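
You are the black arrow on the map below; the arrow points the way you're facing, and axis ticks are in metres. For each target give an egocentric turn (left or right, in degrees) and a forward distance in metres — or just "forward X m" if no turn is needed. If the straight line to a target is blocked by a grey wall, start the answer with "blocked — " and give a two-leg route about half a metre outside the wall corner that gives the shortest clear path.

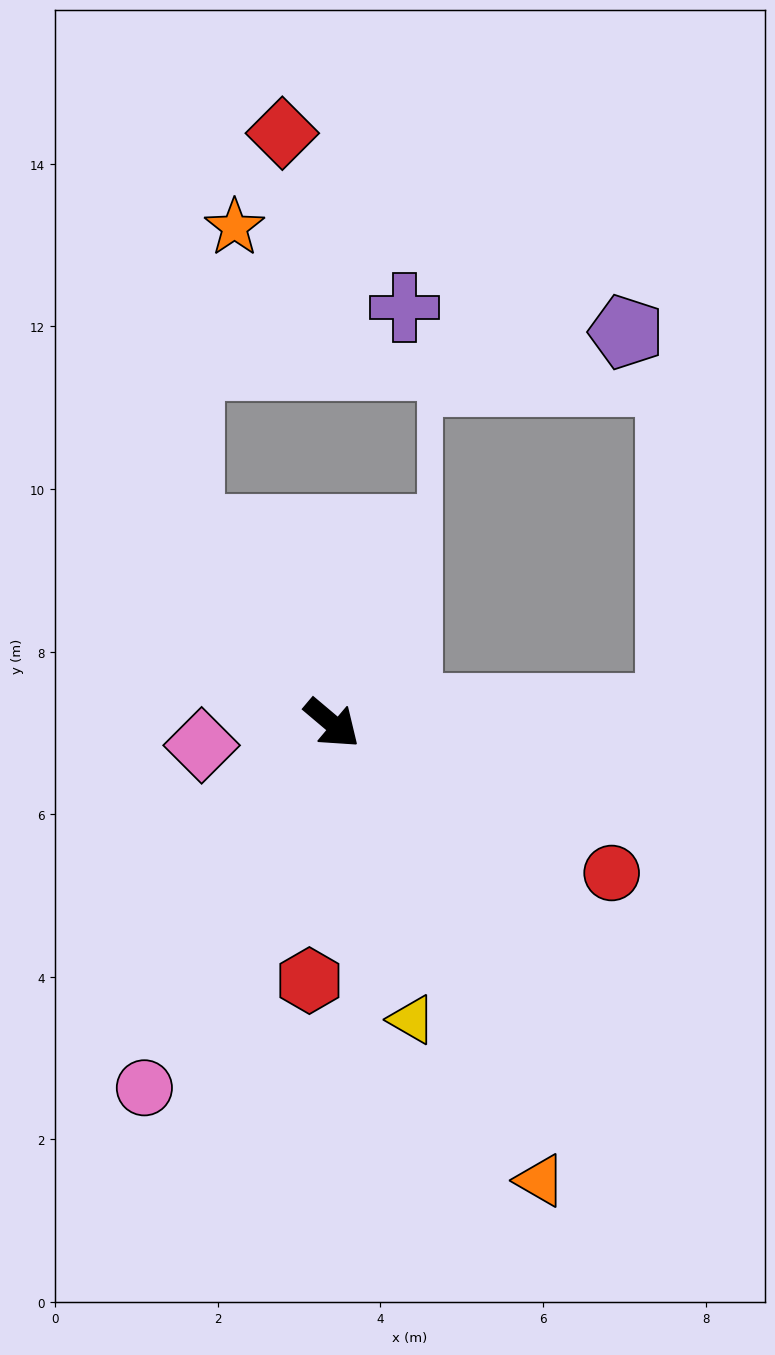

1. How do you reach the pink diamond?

turn right 130°, forward 1.6 m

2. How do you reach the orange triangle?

turn right 25°, forward 6.2 m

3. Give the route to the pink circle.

turn right 77°, forward 5.0 m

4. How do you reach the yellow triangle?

turn right 35°, forward 3.8 m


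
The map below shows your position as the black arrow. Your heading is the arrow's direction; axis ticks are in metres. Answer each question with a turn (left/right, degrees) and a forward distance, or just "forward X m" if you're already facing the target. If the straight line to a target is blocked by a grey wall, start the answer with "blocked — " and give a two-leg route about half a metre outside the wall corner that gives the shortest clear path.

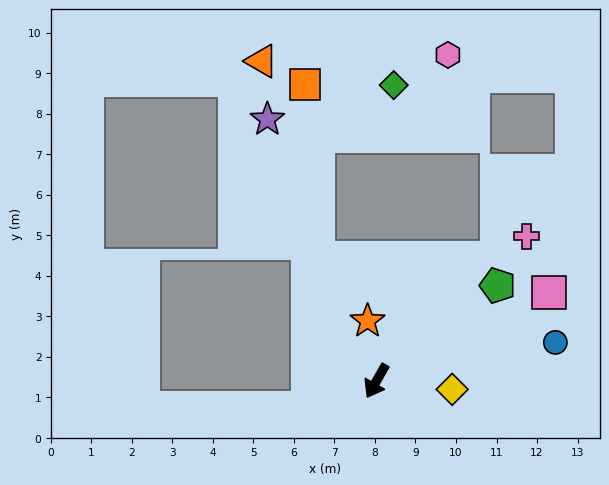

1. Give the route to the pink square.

turn left 147°, forward 4.8 m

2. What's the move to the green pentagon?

turn left 158°, forward 3.8 m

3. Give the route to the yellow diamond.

turn left 113°, forward 1.9 m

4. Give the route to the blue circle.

turn left 132°, forward 4.5 m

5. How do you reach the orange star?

turn right 142°, forward 1.5 m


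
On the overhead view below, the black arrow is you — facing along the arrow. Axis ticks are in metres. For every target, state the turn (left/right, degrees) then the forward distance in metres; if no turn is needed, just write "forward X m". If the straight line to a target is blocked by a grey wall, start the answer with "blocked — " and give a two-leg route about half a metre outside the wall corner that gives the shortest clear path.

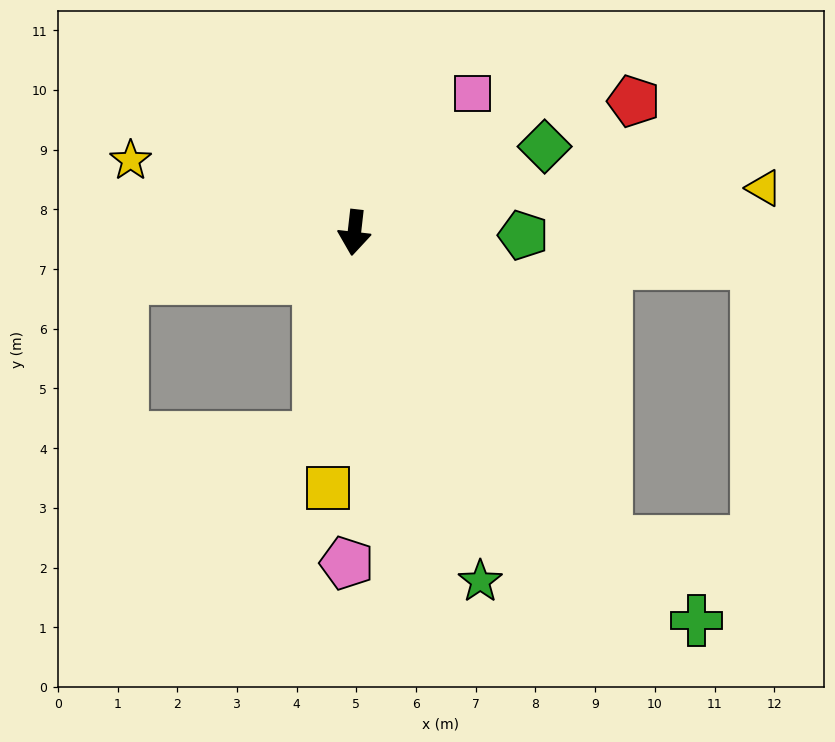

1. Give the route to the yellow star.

turn right 101°, forward 3.9 m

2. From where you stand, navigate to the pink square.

turn left 146°, forward 3.1 m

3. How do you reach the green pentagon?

turn left 96°, forward 2.8 m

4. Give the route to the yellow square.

forward 4.3 m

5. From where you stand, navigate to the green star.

turn left 26°, forward 6.2 m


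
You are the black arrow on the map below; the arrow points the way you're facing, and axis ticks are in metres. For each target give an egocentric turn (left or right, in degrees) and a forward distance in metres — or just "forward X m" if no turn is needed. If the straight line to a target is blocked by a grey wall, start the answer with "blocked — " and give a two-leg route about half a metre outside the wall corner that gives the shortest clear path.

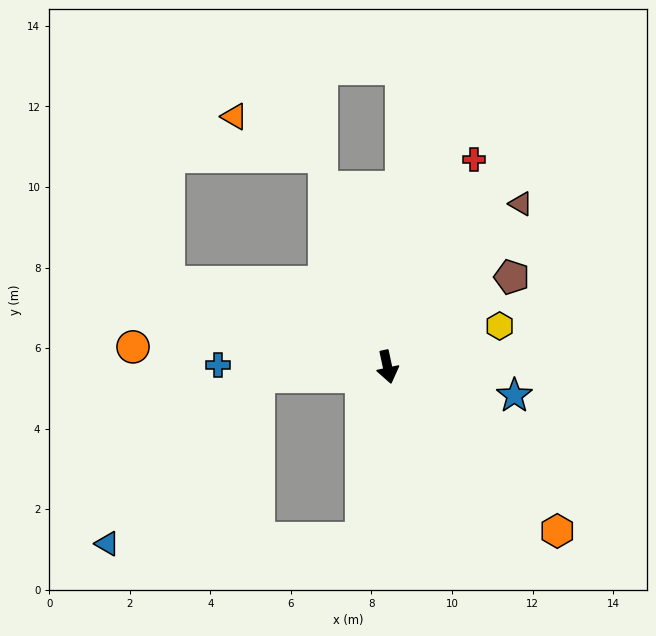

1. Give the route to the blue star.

turn left 65°, forward 3.2 m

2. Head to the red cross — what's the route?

turn left 145°, forward 5.6 m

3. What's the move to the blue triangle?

blocked — turn right 98°, forward 3.2 m, then turn left 44°, forward 5.6 m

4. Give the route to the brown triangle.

turn left 129°, forward 5.2 m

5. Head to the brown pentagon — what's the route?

turn left 114°, forward 3.8 m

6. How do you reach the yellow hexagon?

turn left 98°, forward 3.0 m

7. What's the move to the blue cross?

turn right 103°, forward 4.2 m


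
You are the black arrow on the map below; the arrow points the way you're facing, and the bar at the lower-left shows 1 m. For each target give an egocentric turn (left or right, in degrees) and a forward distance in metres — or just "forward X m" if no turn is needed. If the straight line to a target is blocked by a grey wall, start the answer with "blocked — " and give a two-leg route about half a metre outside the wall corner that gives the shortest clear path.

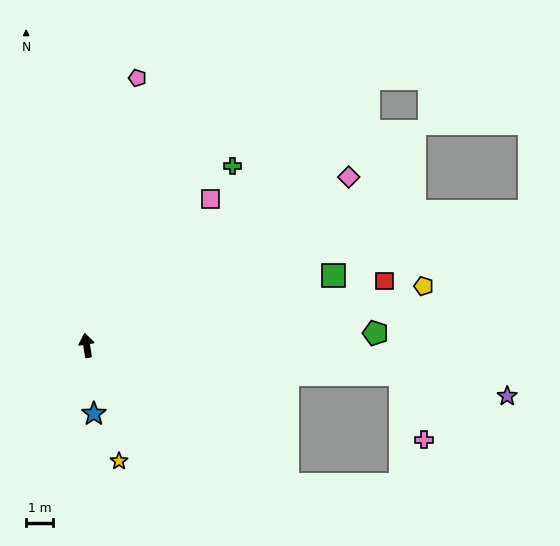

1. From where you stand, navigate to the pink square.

turn right 49°, forward 7.0 m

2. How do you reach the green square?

turn right 83°, forward 9.4 m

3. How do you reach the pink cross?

blocked — turn right 105°, forward 11.6 m, then turn right 64°, forward 2.5 m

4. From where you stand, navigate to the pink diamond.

turn right 66°, forward 11.4 m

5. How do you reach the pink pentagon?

turn right 20°, forward 10.0 m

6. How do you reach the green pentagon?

turn right 97°, forward 10.6 m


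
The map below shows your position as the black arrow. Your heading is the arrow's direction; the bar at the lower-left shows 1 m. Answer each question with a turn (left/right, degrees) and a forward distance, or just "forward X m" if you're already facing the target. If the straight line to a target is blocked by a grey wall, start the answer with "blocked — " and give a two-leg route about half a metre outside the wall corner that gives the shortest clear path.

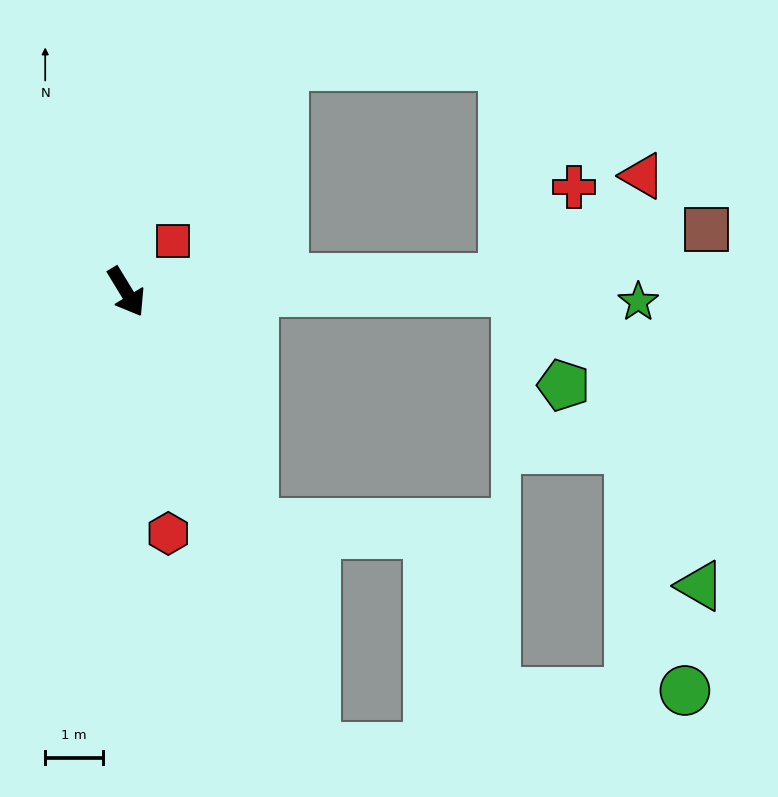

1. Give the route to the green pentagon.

blocked — turn left 59°, forward 6.7 m, then turn right 63°, forward 1.8 m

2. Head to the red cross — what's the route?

blocked — turn left 61°, forward 6.5 m, then turn left 49°, forward 2.0 m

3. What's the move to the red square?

turn left 106°, forward 1.2 m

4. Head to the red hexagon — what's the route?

turn right 21°, forward 4.2 m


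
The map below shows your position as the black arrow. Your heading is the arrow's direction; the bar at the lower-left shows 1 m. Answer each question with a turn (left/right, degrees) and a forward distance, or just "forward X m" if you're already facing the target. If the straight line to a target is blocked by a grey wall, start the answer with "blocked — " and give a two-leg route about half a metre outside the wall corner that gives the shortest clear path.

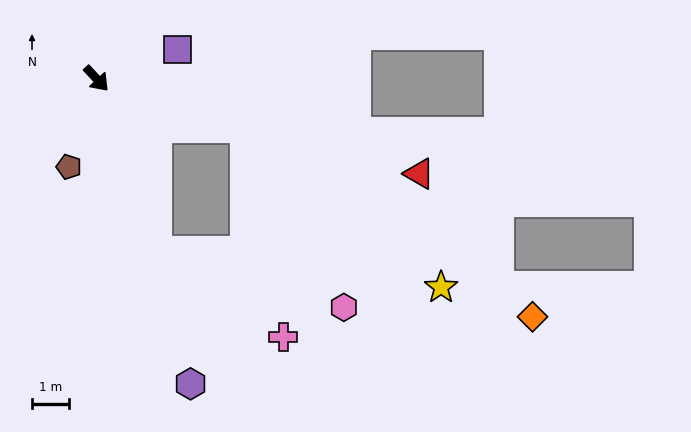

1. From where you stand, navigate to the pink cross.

blocked — turn right 24°, forward 4.9 m, then turn left 37°, forward 4.1 m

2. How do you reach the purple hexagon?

turn right 26°, forward 8.6 m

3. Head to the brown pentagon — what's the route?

turn right 60°, forward 2.5 m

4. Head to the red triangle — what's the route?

turn left 31°, forward 9.0 m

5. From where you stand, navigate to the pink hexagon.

blocked — turn left 29°, forward 4.2 m, then turn right 43°, forward 5.5 m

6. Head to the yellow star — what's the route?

blocked — turn left 29°, forward 4.2 m, then turn right 21°, forward 6.8 m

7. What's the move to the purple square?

turn left 67°, forward 2.3 m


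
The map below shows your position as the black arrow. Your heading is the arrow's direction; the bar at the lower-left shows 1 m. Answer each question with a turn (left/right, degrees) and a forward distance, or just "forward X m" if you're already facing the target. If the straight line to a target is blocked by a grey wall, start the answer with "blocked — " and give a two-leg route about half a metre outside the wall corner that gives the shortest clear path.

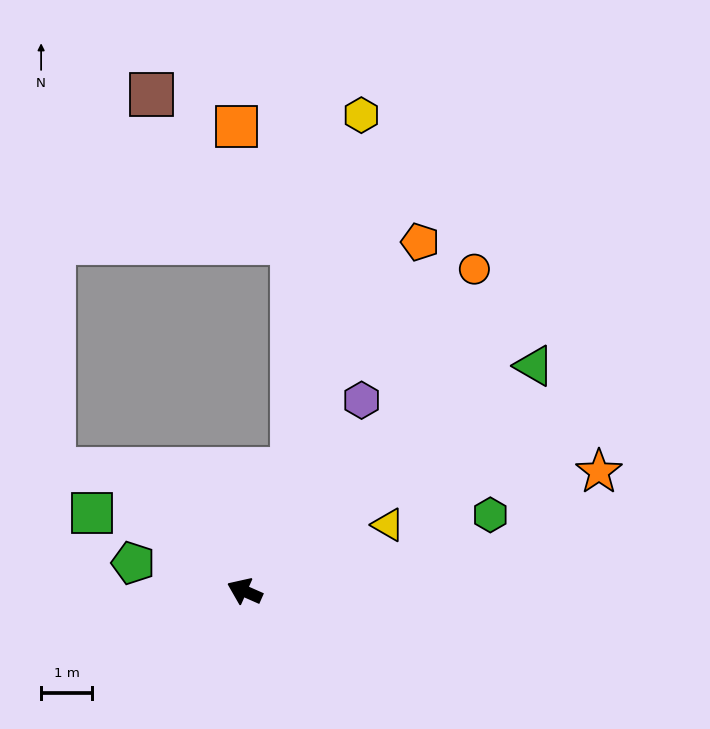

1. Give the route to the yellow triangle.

turn right 131°, forward 3.1 m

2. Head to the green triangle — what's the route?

turn right 118°, forward 7.2 m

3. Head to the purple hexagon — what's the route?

turn right 98°, forward 4.4 m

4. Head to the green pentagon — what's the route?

turn left 10°, forward 2.3 m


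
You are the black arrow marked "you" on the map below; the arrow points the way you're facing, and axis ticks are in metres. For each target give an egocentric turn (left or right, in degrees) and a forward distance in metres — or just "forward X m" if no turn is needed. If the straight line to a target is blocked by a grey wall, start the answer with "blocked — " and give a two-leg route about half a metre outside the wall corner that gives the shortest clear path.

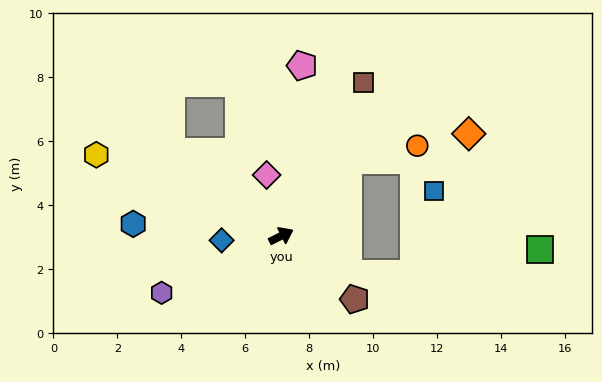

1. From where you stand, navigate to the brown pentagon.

turn right 67°, forward 3.0 m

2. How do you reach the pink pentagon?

turn left 56°, forward 5.4 m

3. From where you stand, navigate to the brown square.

turn left 35°, forward 5.4 m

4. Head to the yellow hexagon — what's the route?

turn left 130°, forward 6.3 m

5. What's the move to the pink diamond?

turn left 77°, forward 2.0 m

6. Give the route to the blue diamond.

turn left 158°, forward 1.9 m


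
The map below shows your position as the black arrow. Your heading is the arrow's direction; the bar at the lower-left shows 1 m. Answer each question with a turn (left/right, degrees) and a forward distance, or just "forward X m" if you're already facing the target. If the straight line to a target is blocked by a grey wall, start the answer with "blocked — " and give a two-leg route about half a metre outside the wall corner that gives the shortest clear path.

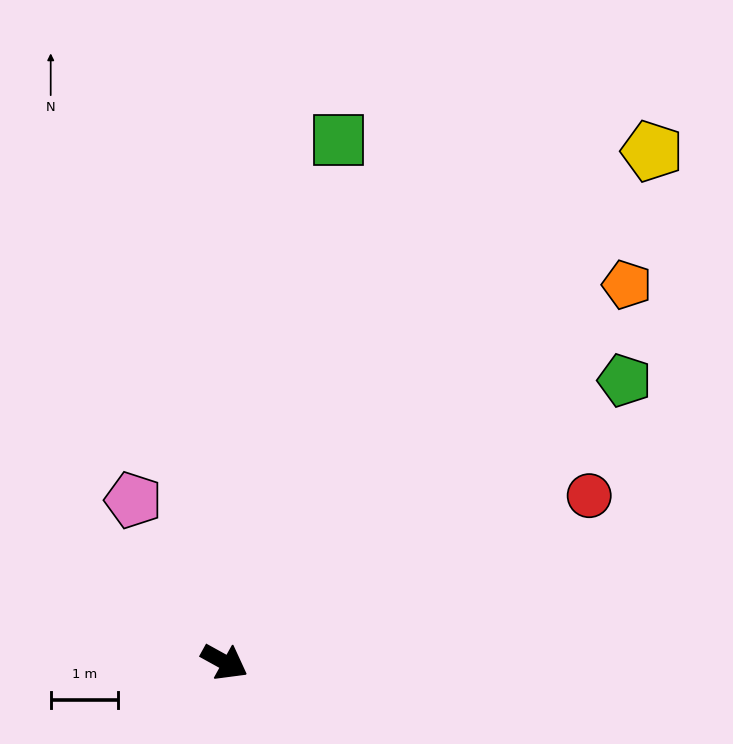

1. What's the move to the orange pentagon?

turn left 72°, forward 8.2 m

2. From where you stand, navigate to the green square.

turn left 107°, forward 7.9 m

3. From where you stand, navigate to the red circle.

turn left 53°, forward 6.0 m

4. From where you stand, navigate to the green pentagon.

turn left 64°, forward 7.3 m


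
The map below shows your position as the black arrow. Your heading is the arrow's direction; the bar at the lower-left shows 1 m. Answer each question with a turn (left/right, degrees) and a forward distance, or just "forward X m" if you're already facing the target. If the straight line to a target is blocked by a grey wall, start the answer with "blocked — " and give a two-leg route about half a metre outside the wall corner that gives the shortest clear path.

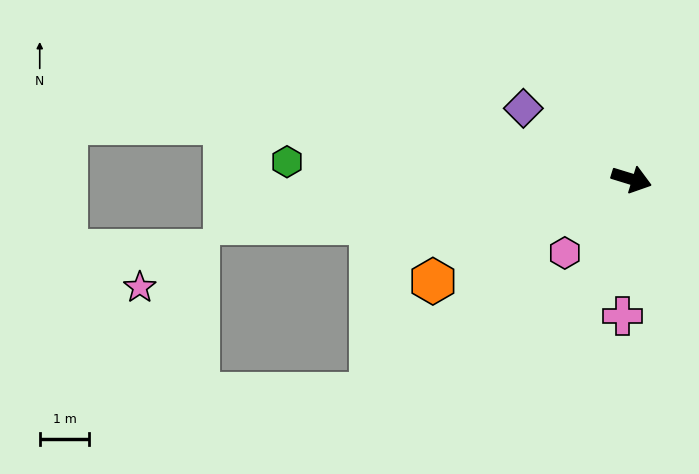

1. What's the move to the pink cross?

turn right 77°, forward 2.8 m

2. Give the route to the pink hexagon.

turn right 115°, forward 2.0 m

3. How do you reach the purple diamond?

turn left 164°, forward 2.6 m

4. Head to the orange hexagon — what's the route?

turn right 136°, forward 4.5 m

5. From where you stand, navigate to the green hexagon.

turn right 166°, forward 6.9 m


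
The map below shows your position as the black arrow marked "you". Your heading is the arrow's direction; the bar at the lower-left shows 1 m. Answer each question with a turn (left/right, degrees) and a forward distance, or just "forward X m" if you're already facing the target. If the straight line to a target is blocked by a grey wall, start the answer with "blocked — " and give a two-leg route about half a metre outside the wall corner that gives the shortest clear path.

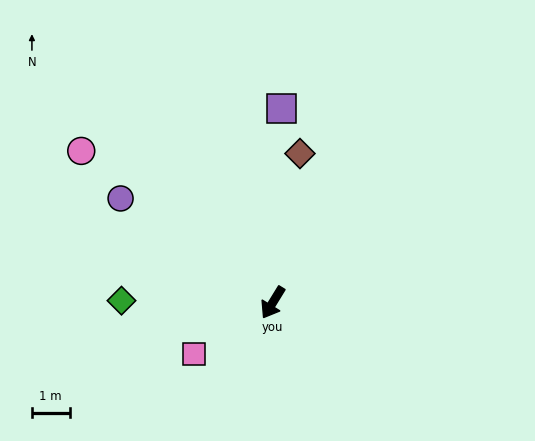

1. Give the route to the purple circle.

turn right 93°, forward 4.9 m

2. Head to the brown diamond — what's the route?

turn right 159°, forward 4.0 m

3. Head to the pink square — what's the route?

turn right 25°, forward 2.5 m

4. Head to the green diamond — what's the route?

turn right 59°, forward 4.0 m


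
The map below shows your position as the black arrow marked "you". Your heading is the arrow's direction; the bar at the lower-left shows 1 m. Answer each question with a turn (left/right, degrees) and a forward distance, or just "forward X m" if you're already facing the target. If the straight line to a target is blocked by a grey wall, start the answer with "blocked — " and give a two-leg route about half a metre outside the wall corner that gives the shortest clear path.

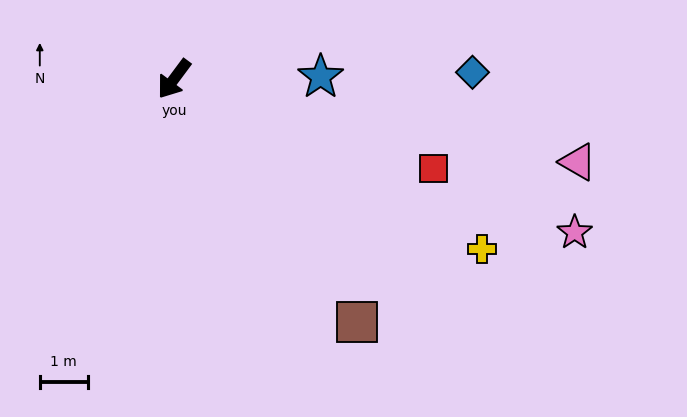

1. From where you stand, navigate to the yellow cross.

turn left 98°, forward 7.4 m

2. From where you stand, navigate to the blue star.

turn left 128°, forward 3.1 m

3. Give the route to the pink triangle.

turn left 115°, forward 8.6 m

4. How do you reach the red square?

turn left 108°, forward 5.7 m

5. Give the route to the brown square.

turn left 74°, forward 6.4 m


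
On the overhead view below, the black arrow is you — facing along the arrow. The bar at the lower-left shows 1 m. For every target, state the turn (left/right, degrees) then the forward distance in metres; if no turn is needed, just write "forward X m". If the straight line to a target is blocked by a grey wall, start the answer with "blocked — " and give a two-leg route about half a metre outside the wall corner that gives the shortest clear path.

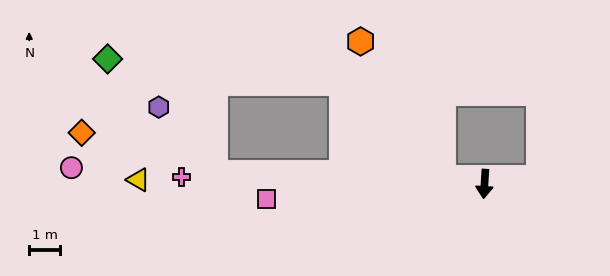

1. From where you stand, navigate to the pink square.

turn right 82°, forward 7.1 m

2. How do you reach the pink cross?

turn right 88°, forward 9.9 m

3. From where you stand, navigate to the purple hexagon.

blocked — turn right 89°, forward 8.8 m, then turn right 47°, forward 2.8 m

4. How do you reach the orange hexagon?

blocked — turn right 94°, forward 1.4 m, then turn right 51°, forward 5.2 m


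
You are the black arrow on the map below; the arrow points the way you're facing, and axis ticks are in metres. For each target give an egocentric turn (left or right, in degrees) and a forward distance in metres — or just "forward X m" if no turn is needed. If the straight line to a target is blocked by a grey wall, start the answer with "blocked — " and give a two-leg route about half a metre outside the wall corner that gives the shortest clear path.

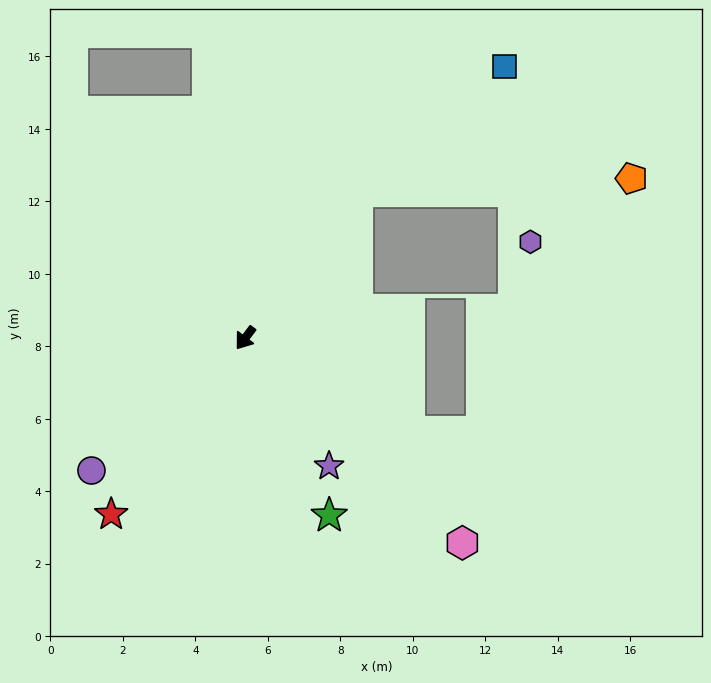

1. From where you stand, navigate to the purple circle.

turn right 12°, forward 5.6 m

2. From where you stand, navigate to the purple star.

turn left 70°, forward 4.2 m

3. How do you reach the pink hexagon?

turn left 84°, forward 8.2 m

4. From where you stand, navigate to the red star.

forward 6.1 m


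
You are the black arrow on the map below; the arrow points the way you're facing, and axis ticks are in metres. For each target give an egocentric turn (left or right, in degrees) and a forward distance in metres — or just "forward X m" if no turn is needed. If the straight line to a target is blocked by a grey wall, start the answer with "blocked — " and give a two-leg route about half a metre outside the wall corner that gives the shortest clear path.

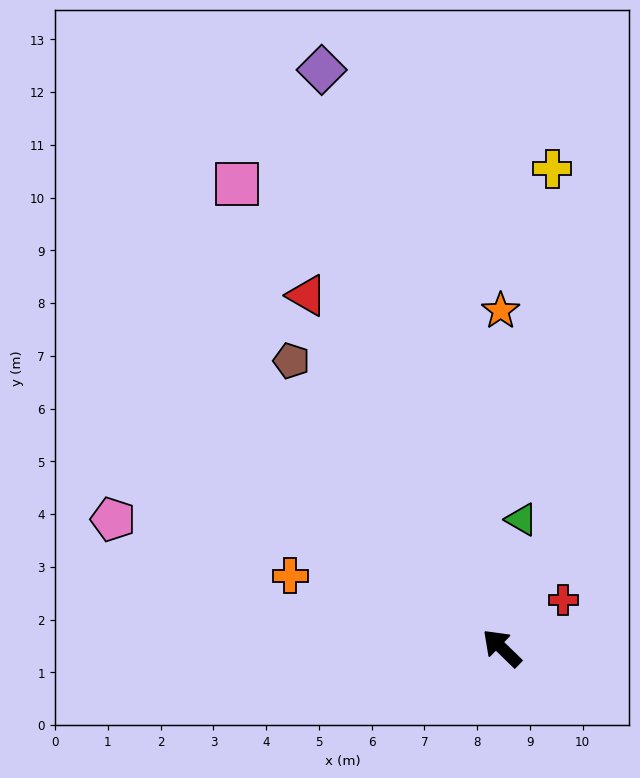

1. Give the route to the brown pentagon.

turn right 10°, forward 6.7 m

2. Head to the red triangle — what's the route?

turn right 17°, forward 7.6 m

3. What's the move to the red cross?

turn right 98°, forward 1.5 m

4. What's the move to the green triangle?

turn right 55°, forward 2.5 m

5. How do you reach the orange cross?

turn left 25°, forward 4.2 m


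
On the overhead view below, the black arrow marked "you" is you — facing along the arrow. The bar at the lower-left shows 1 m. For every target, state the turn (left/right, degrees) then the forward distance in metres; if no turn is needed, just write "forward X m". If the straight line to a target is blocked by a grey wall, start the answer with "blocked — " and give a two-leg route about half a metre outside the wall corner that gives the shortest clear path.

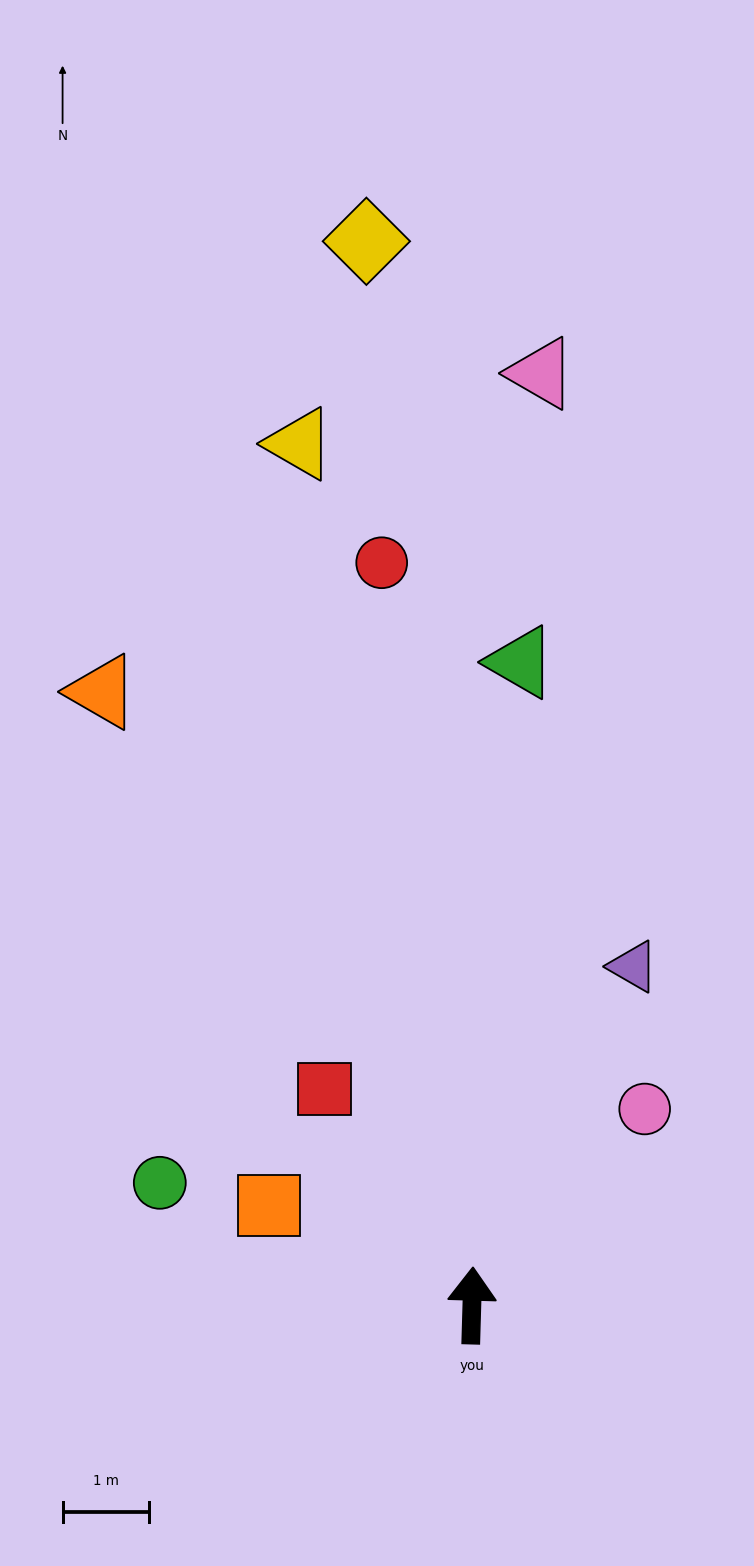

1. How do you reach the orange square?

turn left 65°, forward 2.6 m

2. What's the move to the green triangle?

turn right 3°, forward 7.5 m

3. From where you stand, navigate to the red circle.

turn left 9°, forward 8.7 m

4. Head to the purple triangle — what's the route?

turn right 24°, forward 4.3 m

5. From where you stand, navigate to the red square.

turn left 36°, forward 3.0 m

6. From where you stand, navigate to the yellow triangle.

turn left 13°, forward 10.2 m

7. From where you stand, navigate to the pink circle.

turn right 40°, forward 3.0 m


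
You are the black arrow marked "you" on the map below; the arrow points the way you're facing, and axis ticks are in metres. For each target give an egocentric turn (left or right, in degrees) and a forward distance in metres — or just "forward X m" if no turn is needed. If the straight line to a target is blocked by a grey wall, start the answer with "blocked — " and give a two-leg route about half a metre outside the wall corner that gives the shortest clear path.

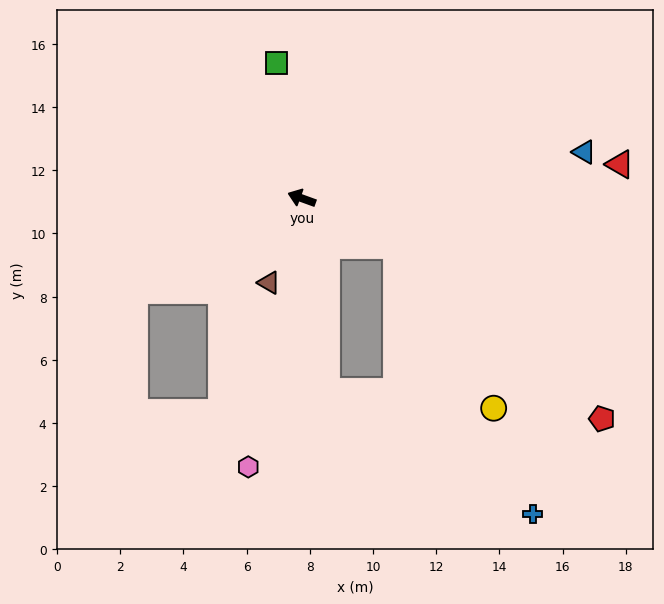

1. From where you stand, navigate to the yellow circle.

blocked — turn left 173°, forward 3.3 m, then turn right 32°, forward 6.0 m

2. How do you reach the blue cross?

blocked — turn left 117°, forward 6.2 m, then turn left 52°, forward 7.6 m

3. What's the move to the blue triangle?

turn right 151°, forward 9.1 m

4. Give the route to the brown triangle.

turn left 89°, forward 2.9 m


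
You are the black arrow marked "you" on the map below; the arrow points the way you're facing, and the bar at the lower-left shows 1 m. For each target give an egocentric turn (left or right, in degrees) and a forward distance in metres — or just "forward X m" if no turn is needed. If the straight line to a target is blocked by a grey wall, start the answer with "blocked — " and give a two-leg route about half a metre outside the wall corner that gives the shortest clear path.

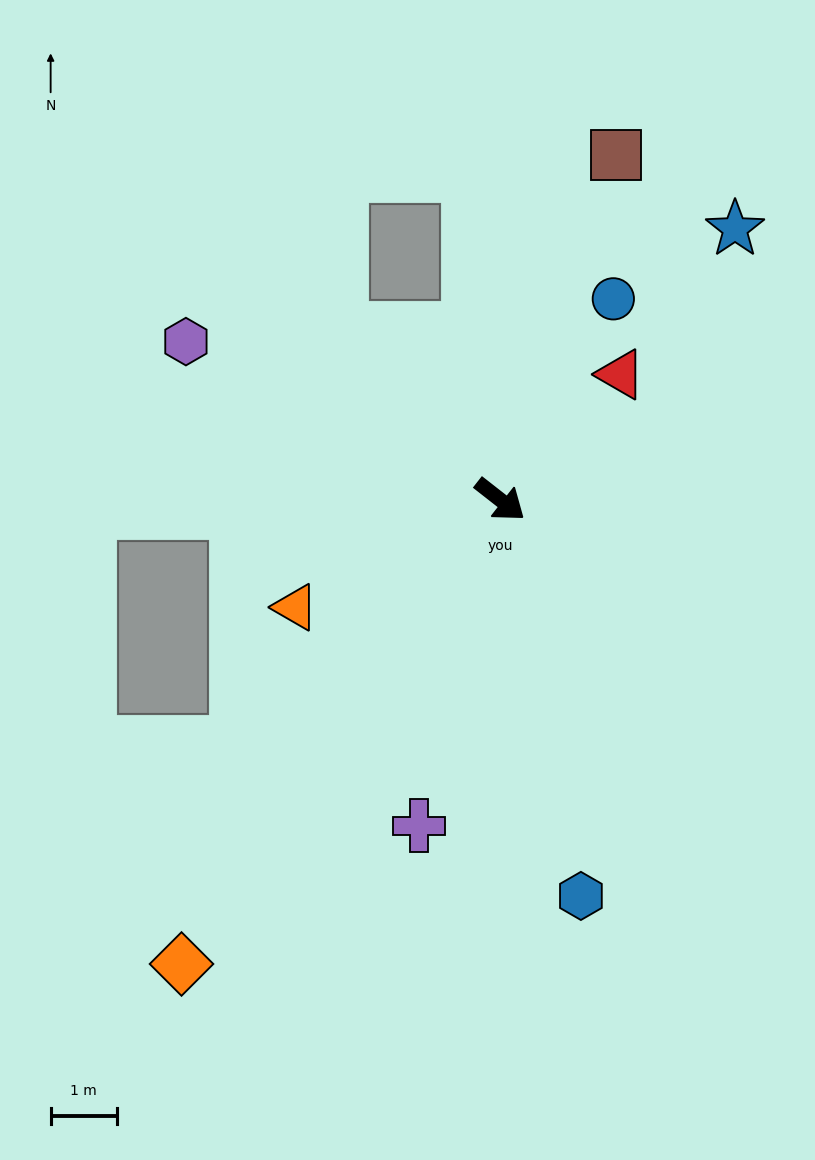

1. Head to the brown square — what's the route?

turn left 110°, forward 5.5 m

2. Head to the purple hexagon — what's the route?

turn right 169°, forward 5.3 m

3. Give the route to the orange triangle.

turn right 114°, forward 3.5 m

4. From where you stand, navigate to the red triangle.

turn left 84°, forward 2.6 m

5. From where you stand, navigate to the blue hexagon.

turn right 40°, forward 6.1 m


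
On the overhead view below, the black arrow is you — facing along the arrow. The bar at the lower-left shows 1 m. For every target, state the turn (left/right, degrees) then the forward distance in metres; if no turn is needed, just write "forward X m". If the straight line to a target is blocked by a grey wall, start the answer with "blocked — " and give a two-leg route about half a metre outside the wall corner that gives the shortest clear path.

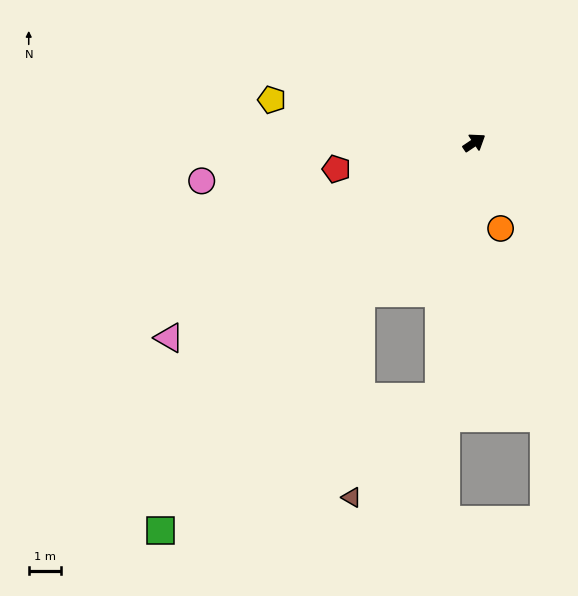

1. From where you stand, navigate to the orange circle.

turn right 107°, forward 2.8 m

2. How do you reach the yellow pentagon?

turn left 134°, forward 6.4 m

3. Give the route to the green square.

turn right 163°, forward 15.3 m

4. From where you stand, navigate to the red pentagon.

turn left 157°, forward 4.3 m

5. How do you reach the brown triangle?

blocked — turn right 132°, forward 7.9 m, then turn right 33°, forward 4.1 m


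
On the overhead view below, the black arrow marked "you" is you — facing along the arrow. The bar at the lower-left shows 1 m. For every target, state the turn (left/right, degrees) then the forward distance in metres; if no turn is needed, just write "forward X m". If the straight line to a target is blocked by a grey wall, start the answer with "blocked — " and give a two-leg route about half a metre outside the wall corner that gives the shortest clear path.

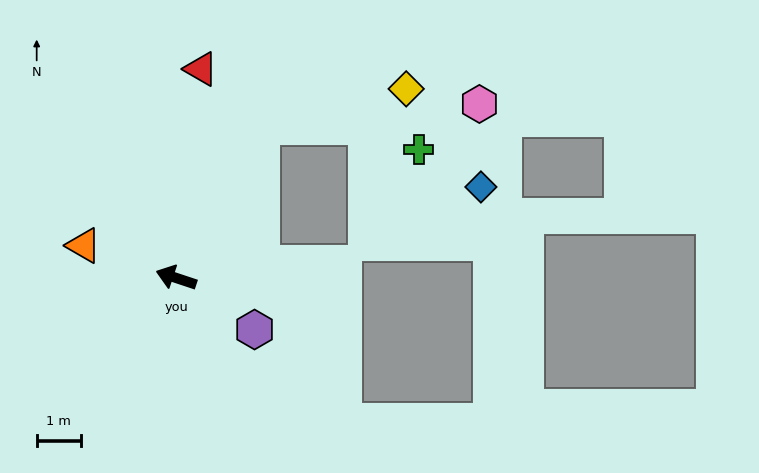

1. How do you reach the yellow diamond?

blocked — turn right 101°, forward 4.0 m, then turn right 46°, forward 3.4 m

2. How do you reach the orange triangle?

forward 2.2 m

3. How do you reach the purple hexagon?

turn left 165°, forward 2.1 m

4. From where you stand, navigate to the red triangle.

turn right 78°, forward 4.8 m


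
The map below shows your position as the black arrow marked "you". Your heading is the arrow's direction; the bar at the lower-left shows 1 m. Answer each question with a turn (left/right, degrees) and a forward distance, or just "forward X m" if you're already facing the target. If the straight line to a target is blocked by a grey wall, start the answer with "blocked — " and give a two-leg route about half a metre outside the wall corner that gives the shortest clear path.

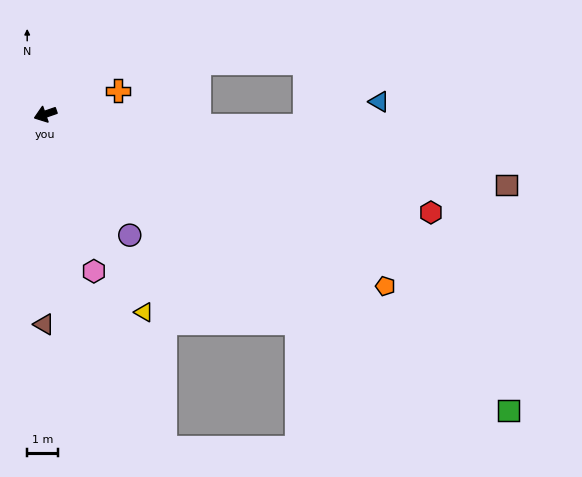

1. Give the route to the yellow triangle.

turn left 97°, forward 7.3 m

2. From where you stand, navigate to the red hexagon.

turn left 147°, forward 13.1 m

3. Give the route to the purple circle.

turn left 106°, forward 4.8 m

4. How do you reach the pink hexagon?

turn left 88°, forward 5.4 m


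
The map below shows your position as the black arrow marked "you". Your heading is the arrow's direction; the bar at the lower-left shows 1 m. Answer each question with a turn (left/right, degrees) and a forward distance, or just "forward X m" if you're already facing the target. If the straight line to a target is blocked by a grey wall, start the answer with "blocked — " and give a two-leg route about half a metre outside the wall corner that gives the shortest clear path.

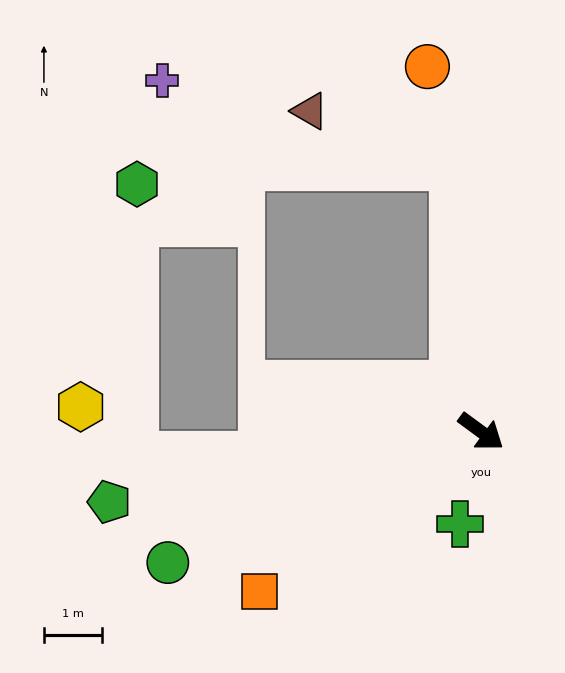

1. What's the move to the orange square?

turn right 108°, forward 4.7 m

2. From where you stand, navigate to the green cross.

turn right 66°, forward 1.6 m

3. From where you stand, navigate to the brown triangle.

blocked — turn left 132°, forward 4.6 m, then turn left 64°, forward 2.7 m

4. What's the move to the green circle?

turn right 121°, forward 5.9 m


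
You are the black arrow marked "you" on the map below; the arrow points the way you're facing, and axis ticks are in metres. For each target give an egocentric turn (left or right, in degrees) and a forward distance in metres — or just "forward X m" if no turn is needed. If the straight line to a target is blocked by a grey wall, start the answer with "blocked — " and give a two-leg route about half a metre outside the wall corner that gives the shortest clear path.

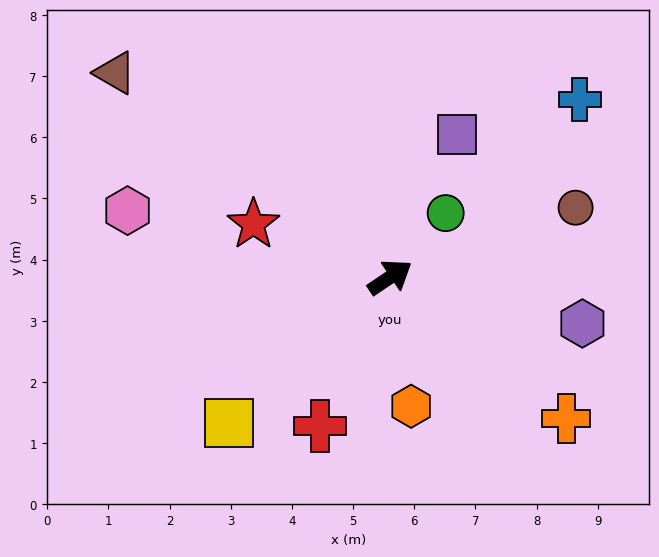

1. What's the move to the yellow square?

turn right 172°, forward 3.6 m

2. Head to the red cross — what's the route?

turn right 149°, forward 2.7 m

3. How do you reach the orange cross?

turn right 73°, forward 3.7 m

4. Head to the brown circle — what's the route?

turn right 13°, forward 3.2 m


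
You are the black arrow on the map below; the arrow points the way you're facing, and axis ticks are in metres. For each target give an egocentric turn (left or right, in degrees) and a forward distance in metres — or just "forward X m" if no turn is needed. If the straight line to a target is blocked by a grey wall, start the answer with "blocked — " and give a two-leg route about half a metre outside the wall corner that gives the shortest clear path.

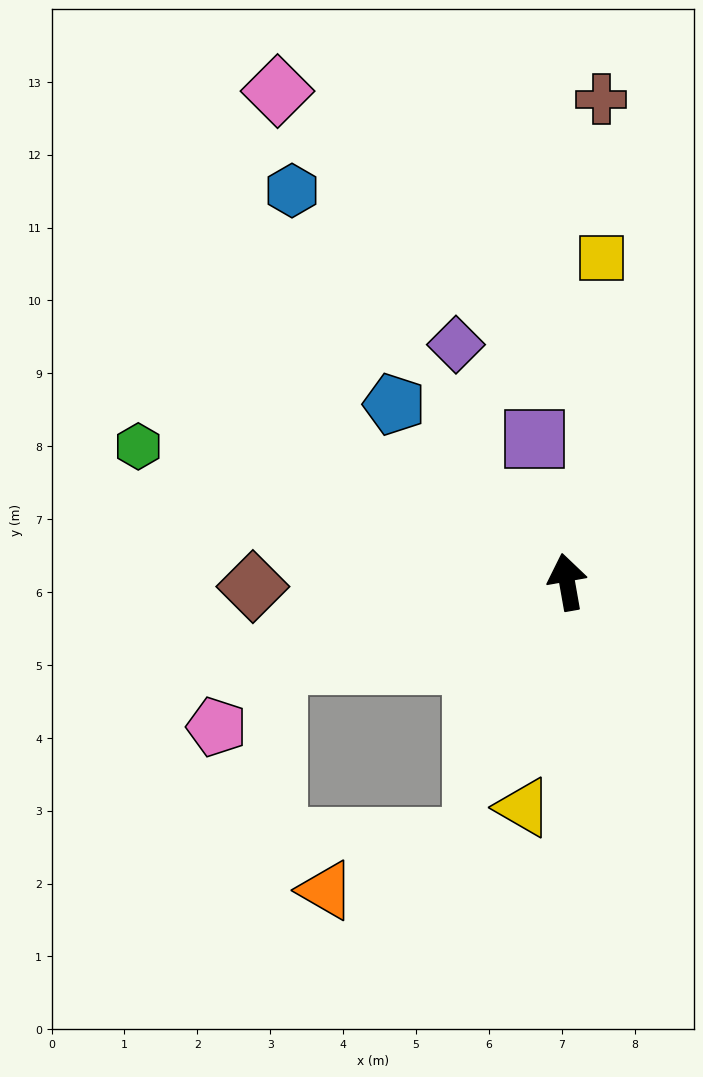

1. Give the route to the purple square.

turn left 3°, forward 2.0 m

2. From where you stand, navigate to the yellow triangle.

turn left 159°, forward 3.2 m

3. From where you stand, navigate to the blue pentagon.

turn left 34°, forward 3.4 m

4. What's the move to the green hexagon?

turn left 62°, forward 6.2 m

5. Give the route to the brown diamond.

turn left 81°, forward 4.3 m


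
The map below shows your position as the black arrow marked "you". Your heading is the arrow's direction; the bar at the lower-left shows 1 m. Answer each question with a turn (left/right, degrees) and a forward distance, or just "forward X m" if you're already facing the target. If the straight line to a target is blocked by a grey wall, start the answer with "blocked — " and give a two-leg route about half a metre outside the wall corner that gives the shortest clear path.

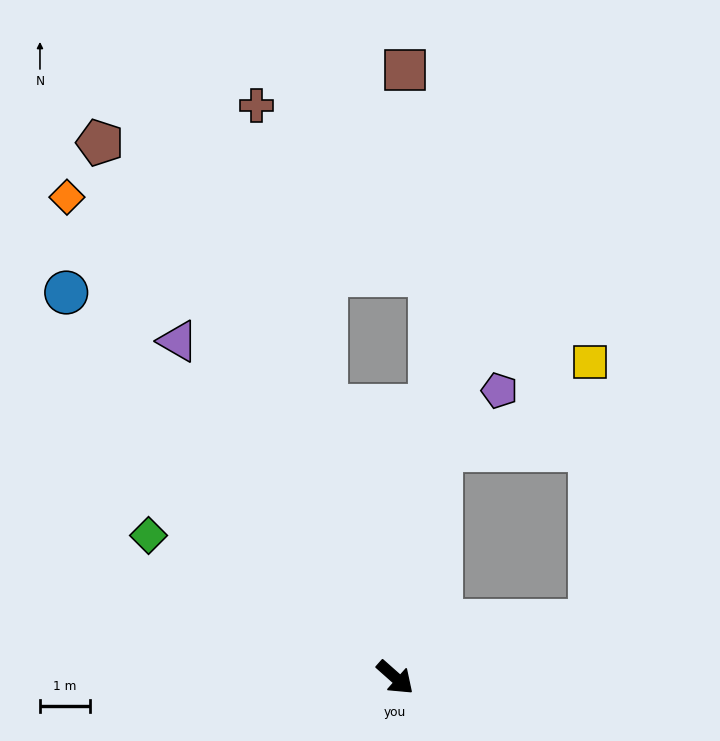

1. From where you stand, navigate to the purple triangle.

turn left 164°, forward 8.0 m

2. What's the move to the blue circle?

turn left 172°, forward 10.1 m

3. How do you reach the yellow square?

blocked — turn left 58°, forward 4.0 m, then turn left 73°, forward 5.1 m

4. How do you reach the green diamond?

turn right 168°, forward 5.7 m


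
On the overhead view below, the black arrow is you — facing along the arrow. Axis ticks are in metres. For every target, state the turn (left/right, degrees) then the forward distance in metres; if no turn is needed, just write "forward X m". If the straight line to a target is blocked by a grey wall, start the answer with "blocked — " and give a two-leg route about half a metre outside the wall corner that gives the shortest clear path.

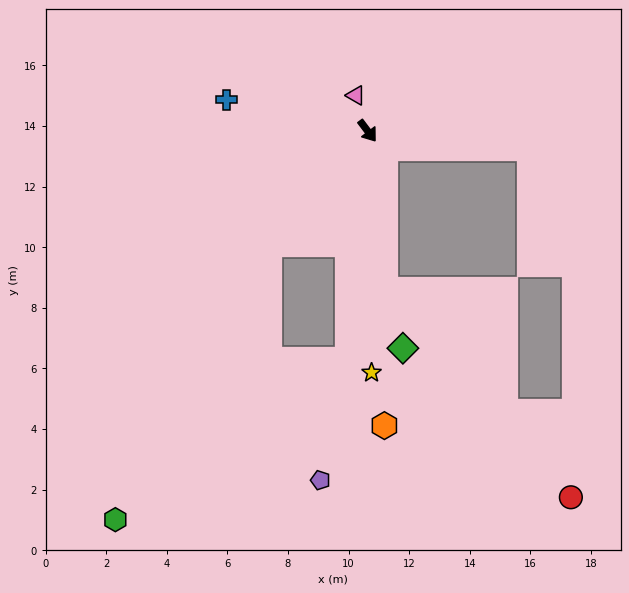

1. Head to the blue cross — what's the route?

turn right 139°, forward 4.8 m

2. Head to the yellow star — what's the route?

turn right 36°, forward 8.0 m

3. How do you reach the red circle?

blocked — turn right 31°, forward 5.3 m, then turn left 36°, forward 9.2 m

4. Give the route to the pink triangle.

turn left 161°, forward 1.2 m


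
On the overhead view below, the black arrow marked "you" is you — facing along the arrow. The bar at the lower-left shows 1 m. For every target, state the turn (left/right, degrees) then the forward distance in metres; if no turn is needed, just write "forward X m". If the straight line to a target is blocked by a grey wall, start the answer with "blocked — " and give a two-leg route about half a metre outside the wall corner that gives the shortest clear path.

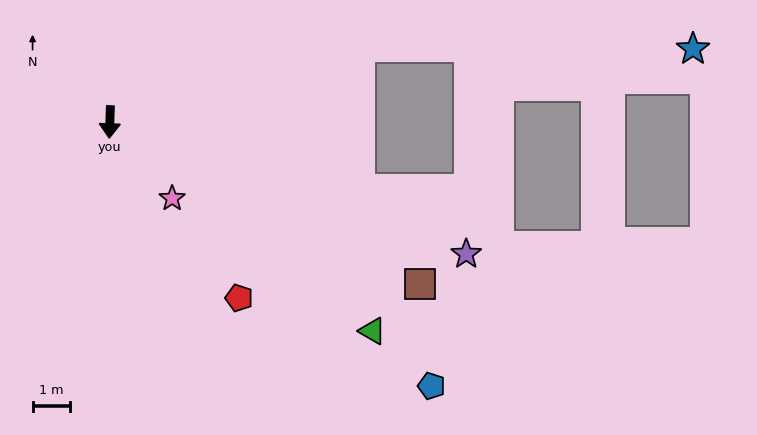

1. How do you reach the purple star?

turn left 72°, forward 10.2 m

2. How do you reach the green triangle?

turn left 53°, forward 9.0 m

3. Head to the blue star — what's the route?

blocked — turn left 109°, forward 7.0 m, then turn right 18°, forward 8.9 m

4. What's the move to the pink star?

turn left 41°, forward 2.6 m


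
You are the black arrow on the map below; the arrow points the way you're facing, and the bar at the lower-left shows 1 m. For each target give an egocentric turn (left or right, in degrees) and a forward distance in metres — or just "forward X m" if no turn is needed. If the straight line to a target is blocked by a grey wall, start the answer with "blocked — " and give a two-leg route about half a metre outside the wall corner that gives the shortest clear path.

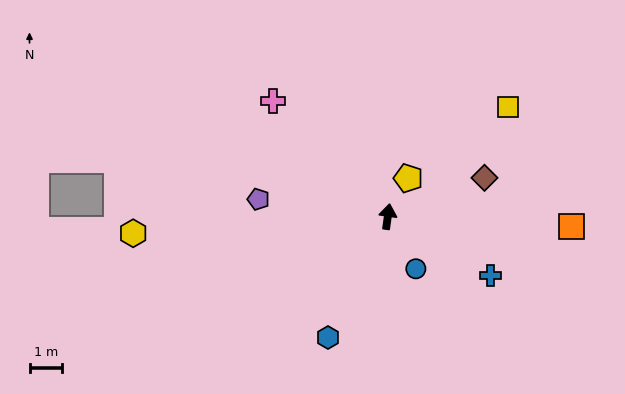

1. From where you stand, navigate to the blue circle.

turn right 144°, forward 1.8 m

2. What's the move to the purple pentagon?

turn left 90°, forward 4.0 m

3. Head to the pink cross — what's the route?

turn left 53°, forward 5.0 m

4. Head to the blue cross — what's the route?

turn right 112°, forward 3.7 m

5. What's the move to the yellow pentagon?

turn right 20°, forward 1.3 m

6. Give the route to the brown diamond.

turn right 60°, forward 3.2 m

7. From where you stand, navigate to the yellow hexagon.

turn left 102°, forward 7.9 m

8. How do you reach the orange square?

turn right 85°, forward 5.7 m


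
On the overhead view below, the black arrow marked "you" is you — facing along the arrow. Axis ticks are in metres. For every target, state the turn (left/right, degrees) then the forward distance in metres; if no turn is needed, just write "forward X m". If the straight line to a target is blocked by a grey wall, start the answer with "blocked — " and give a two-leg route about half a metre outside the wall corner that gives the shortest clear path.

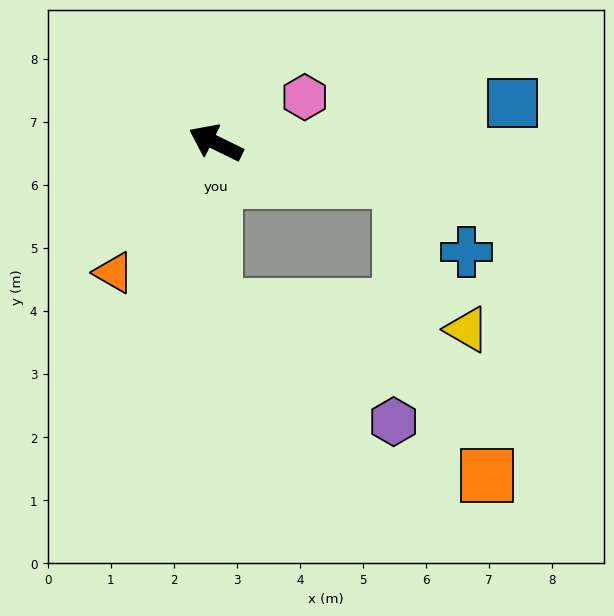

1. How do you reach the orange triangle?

turn left 78°, forward 2.6 m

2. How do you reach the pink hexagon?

turn right 127°, forward 1.6 m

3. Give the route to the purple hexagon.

blocked — turn left 116°, forward 2.6 m, then turn left 57°, forward 3.4 m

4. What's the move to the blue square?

turn right 146°, forward 4.8 m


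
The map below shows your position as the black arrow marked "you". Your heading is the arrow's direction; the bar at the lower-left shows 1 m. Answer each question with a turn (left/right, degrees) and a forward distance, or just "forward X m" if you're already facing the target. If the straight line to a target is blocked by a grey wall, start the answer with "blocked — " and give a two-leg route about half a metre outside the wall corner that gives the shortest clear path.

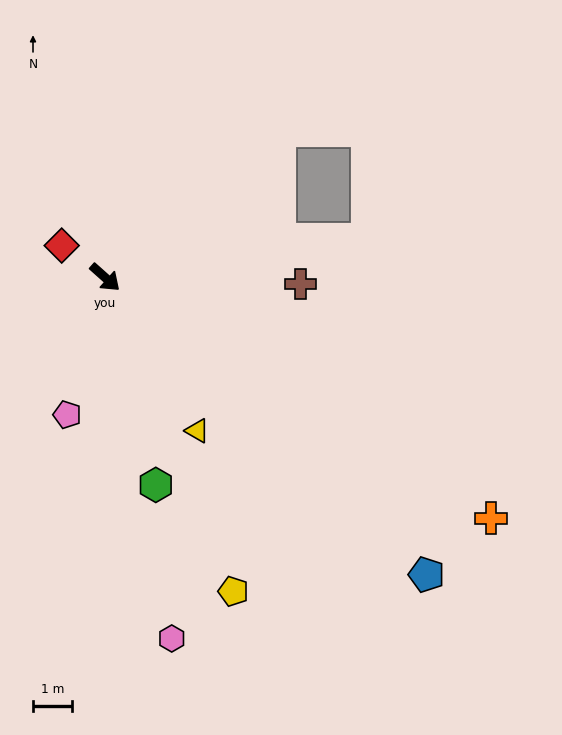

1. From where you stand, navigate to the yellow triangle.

turn right 17°, forward 4.6 m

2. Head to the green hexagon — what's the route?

turn right 35°, forward 5.5 m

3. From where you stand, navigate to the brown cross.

turn left 40°, forward 5.0 m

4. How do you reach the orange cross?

turn left 10°, forward 11.7 m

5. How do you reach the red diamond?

turn right 175°, forward 1.4 m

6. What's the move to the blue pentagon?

forward 11.3 m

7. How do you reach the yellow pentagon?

turn right 26°, forward 8.7 m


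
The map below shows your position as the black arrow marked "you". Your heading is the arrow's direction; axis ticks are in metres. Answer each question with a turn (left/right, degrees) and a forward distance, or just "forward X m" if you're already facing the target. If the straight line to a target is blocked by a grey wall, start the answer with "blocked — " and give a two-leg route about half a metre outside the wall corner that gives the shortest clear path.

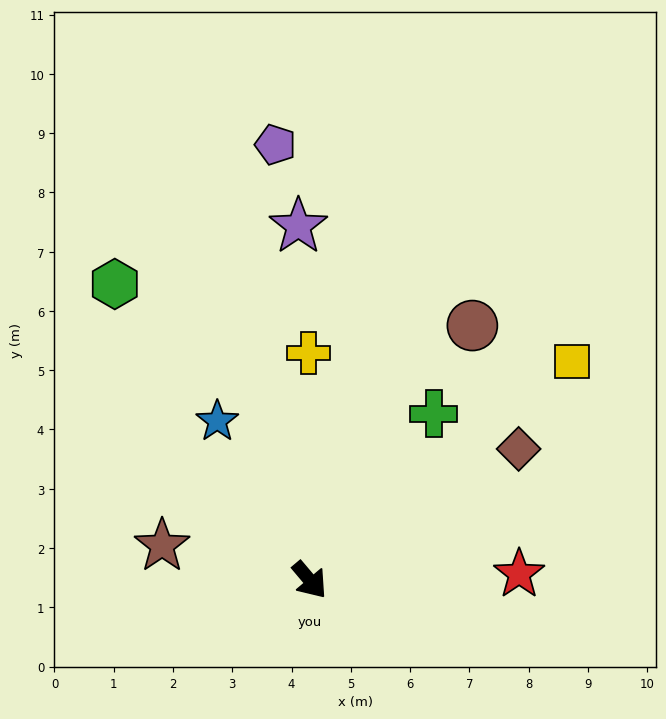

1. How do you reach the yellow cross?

turn left 140°, forward 3.8 m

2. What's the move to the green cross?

turn left 103°, forward 3.5 m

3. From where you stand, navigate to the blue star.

turn left 170°, forward 3.1 m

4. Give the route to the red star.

turn left 52°, forward 3.5 m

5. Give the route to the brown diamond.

turn left 82°, forward 4.2 m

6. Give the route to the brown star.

turn right 143°, forward 2.6 m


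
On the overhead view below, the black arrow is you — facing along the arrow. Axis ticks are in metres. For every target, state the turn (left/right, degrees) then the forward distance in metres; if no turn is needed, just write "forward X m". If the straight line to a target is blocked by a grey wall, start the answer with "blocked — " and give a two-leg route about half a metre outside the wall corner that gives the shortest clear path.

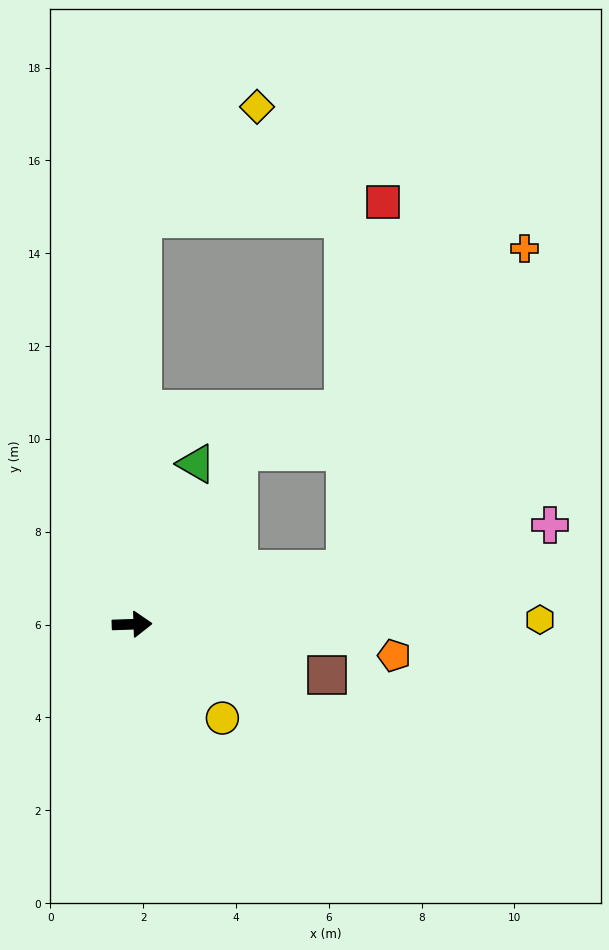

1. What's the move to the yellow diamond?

blocked — turn left 87°, forward 8.7 m, then turn right 45°, forward 3.5 m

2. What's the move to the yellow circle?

turn right 48°, forward 2.8 m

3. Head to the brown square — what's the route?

turn right 17°, forward 4.3 m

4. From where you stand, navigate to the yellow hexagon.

forward 8.8 m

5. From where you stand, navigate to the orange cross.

blocked — turn left 12°, forward 4.7 m, then turn left 47°, forward 7.9 m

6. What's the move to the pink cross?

turn left 11°, forward 9.3 m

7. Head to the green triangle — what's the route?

turn left 66°, forward 3.7 m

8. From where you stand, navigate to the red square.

blocked — turn left 87°, forward 8.7 m, then turn right 85°, forward 5.2 m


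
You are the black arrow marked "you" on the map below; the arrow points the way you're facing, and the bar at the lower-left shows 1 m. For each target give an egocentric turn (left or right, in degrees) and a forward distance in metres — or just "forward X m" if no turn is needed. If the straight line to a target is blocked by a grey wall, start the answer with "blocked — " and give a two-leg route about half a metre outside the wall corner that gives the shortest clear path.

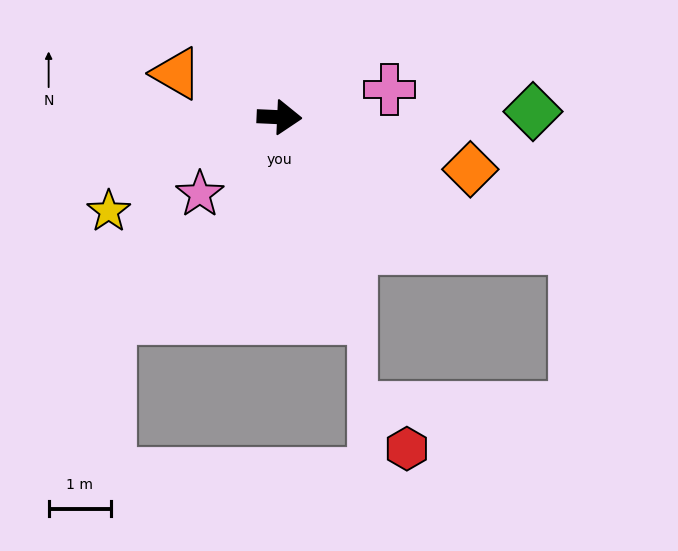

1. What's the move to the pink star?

turn right 133°, forward 1.8 m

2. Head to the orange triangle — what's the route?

turn left 160°, forward 1.8 m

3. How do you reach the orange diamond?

turn right 13°, forward 3.2 m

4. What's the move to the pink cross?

turn left 17°, forward 1.8 m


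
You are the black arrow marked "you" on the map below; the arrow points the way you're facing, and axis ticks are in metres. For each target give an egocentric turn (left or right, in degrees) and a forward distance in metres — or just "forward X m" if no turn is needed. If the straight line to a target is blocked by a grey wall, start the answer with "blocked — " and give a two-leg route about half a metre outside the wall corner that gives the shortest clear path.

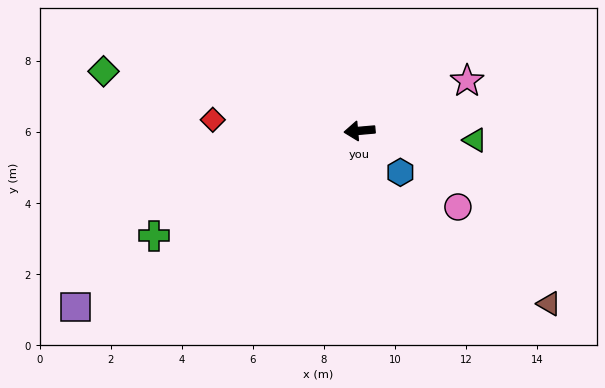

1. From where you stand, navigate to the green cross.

turn left 22°, forward 6.5 m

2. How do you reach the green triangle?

turn left 170°, forward 3.3 m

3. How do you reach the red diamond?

turn right 9°, forward 4.1 m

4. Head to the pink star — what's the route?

turn right 160°, forward 3.3 m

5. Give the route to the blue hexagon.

turn left 129°, forward 1.6 m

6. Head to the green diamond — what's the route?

turn right 18°, forward 7.4 m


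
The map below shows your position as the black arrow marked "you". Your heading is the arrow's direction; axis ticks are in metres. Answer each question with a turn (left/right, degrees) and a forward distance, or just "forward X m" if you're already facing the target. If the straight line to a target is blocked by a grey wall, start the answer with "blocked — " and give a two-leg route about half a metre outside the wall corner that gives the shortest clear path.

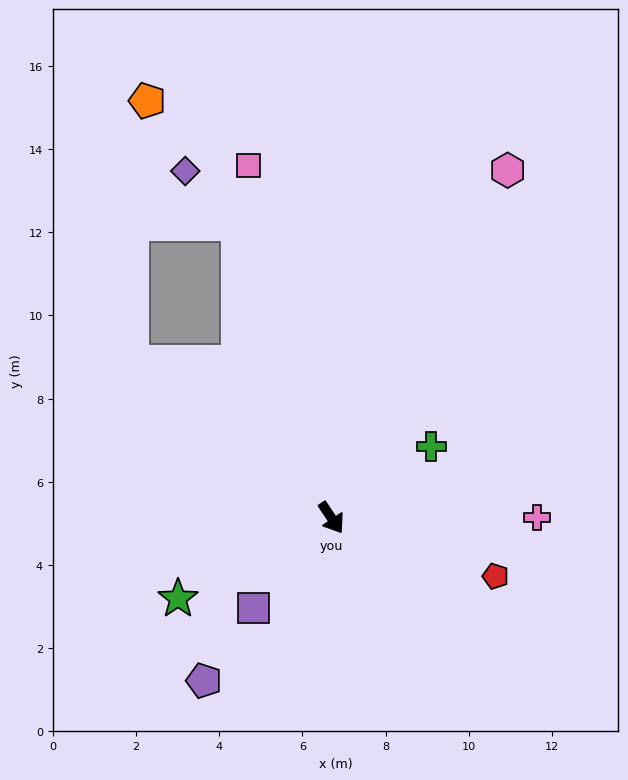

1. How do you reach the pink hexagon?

turn left 119°, forward 9.4 m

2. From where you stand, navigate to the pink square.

turn left 159°, forward 8.7 m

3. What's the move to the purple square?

turn right 75°, forward 2.9 m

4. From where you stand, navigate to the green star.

turn right 96°, forward 4.2 m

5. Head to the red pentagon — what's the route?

turn left 37°, forward 4.2 m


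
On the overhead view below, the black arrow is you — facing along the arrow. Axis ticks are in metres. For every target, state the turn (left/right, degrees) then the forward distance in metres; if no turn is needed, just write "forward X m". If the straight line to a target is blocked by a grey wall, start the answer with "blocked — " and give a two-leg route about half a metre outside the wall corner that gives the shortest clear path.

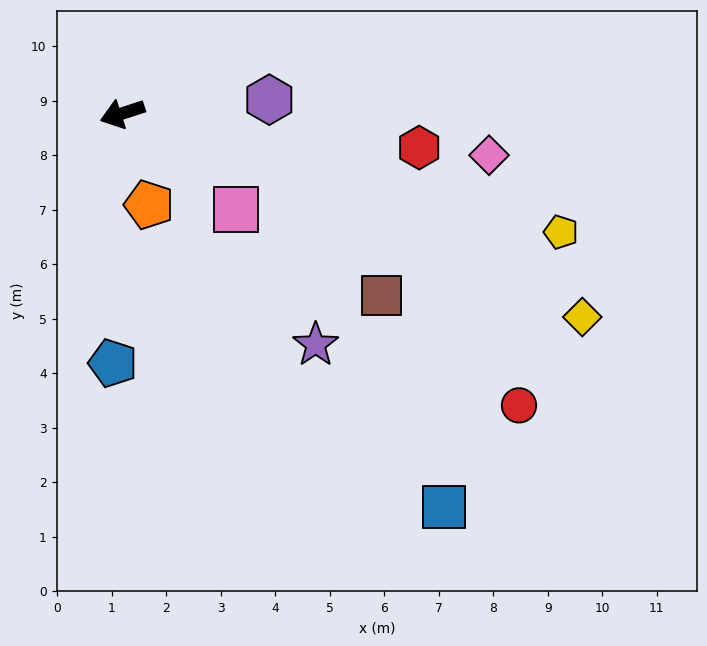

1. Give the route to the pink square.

turn left 122°, forward 2.7 m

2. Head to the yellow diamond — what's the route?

turn left 138°, forward 9.2 m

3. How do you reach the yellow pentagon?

turn left 147°, forward 8.3 m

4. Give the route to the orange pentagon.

turn left 88°, forward 1.7 m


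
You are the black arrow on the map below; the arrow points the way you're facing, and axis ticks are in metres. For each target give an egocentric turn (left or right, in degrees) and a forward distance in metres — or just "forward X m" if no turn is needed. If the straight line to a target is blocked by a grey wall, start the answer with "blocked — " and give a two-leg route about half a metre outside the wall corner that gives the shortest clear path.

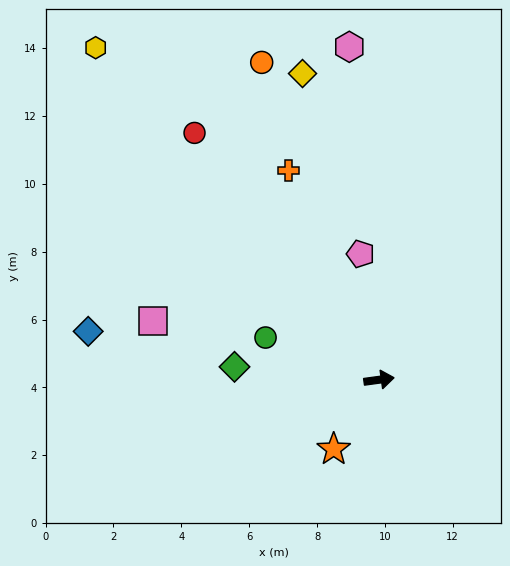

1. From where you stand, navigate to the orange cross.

turn left 106°, forward 6.7 m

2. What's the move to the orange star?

turn right 131°, forward 2.4 m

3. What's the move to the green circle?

turn left 152°, forward 3.6 m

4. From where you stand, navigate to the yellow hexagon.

turn left 123°, forward 12.9 m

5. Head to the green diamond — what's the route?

turn left 167°, forward 4.3 m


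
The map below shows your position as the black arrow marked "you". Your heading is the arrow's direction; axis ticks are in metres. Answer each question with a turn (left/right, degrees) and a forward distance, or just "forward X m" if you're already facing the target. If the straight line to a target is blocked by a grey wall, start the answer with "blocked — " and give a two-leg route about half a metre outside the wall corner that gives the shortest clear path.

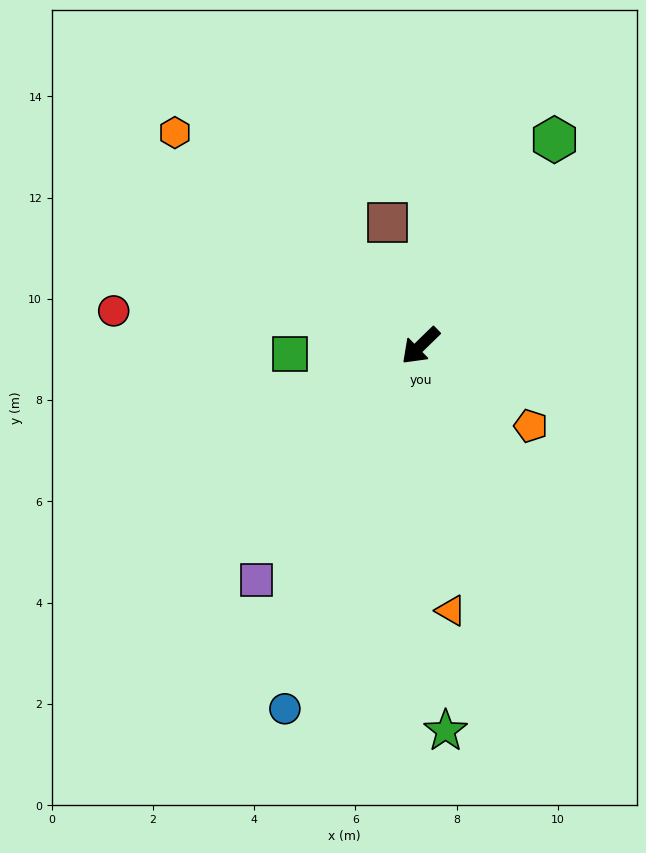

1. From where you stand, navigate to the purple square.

turn left 11°, forward 5.6 m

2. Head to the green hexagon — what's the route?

turn right 167°, forward 4.9 m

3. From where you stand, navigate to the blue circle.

turn left 25°, forward 7.7 m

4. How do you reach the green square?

turn right 40°, forward 2.6 m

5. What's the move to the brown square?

turn right 119°, forward 2.5 m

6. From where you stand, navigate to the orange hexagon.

turn right 85°, forward 6.4 m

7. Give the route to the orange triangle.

turn left 52°, forward 5.3 m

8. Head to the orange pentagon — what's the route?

turn left 100°, forward 2.7 m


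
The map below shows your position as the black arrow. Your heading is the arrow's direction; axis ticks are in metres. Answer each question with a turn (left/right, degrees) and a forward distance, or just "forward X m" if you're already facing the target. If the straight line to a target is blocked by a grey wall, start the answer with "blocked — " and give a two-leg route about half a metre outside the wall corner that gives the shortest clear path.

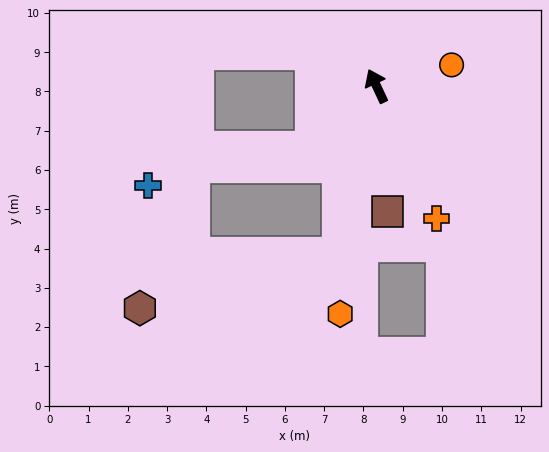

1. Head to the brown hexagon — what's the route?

blocked — turn left 142°, forward 4.4 m, then turn right 62°, forward 5.2 m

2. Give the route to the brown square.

turn left 160°, forward 3.2 m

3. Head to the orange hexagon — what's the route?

turn left 146°, forward 5.9 m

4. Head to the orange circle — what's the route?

turn right 99°, forward 2.0 m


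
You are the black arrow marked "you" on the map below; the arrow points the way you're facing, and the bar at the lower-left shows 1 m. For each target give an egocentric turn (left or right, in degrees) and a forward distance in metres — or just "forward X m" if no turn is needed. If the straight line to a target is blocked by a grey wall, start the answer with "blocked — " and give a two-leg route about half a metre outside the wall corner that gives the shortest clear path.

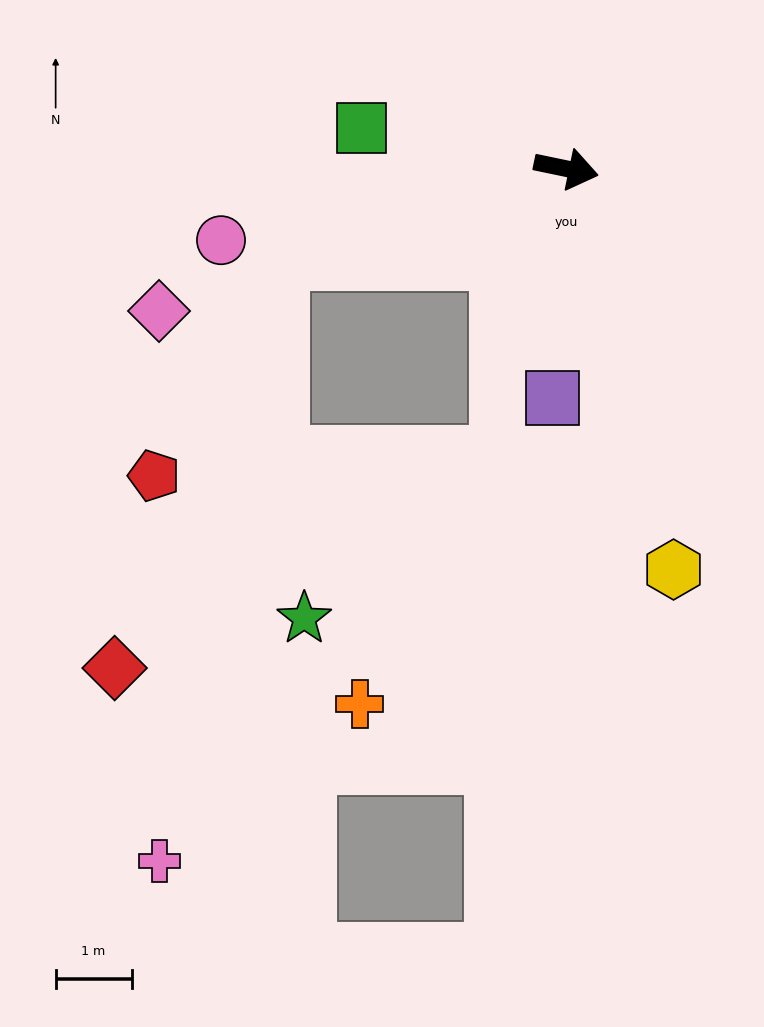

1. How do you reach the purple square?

turn right 82°, forward 3.0 m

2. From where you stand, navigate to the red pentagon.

blocked — turn right 151°, forward 4.0 m, then turn left 43°, forward 3.3 m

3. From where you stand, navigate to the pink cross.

blocked — turn right 151°, forward 4.0 m, then turn left 62°, forward 8.1 m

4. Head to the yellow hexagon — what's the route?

turn right 63°, forward 5.5 m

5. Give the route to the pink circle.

turn right 157°, forward 4.6 m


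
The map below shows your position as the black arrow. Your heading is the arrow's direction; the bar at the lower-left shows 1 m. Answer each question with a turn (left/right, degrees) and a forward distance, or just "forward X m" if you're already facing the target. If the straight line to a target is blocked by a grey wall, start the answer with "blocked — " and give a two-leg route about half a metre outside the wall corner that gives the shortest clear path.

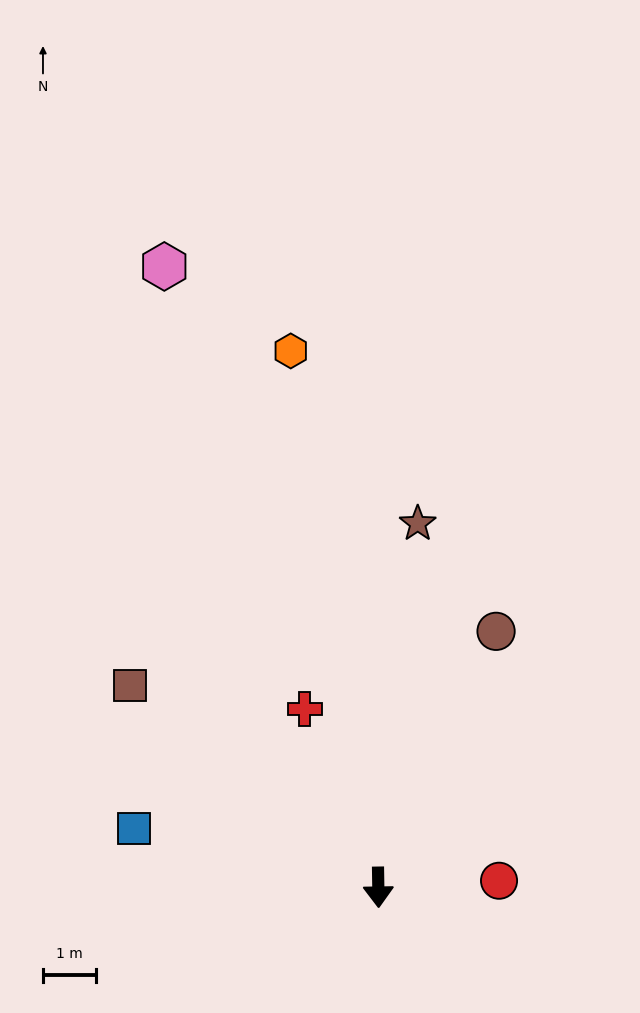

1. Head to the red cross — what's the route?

turn right 158°, forward 3.6 m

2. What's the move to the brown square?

turn right 130°, forward 6.0 m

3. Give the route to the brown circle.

turn left 154°, forward 5.3 m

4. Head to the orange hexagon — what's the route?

turn right 172°, forward 10.2 m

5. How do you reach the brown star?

turn left 173°, forward 6.9 m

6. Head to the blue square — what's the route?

turn right 104°, forward 4.7 m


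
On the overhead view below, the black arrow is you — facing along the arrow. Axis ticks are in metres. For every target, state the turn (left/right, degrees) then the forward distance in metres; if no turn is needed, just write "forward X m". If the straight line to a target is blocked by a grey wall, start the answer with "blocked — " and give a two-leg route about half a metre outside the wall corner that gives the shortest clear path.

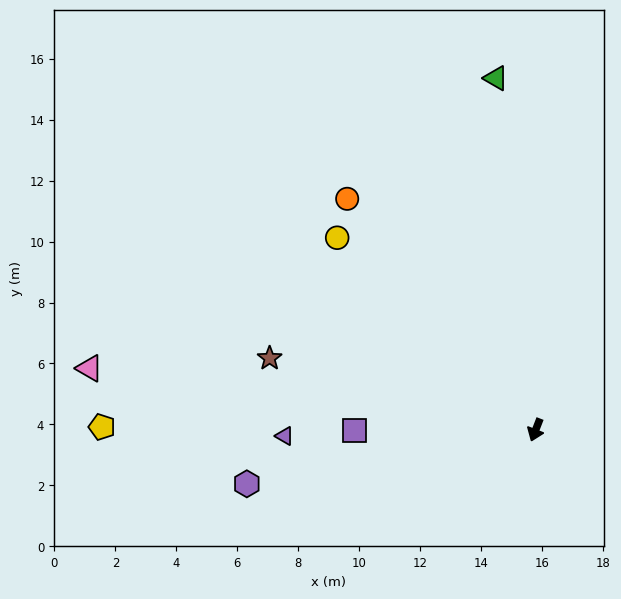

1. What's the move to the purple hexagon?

turn right 58°, forward 9.6 m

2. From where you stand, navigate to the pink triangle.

turn right 77°, forward 14.8 m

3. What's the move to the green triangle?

turn right 152°, forward 11.6 m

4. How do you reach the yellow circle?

turn right 113°, forward 9.1 m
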